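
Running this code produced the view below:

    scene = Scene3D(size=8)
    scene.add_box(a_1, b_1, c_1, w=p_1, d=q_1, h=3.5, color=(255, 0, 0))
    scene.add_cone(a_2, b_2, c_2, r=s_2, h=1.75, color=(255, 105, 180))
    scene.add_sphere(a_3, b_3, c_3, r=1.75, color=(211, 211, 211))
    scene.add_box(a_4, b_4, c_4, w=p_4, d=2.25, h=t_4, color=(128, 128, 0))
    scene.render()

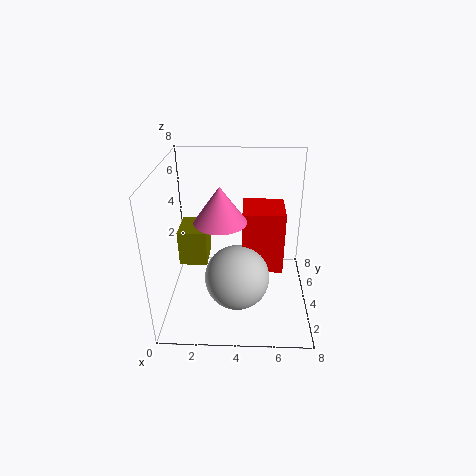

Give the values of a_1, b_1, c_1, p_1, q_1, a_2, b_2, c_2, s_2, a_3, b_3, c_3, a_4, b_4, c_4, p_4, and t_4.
a_1 = 4.25, b_1 = 3.25, c_1 = 2.25, p_1 = 2.25, q_1 = 2.25, a_2 = 3.25, b_2 = 2, c_2 = 6, s_2 = 1.25, a_3 = 4, b_3 = 2.75, c_3 = 2.25, a_4 = 0.25, b_4 = 5.25, c_4 = 1.25, p_4 = 1.75, t_4 = 2.25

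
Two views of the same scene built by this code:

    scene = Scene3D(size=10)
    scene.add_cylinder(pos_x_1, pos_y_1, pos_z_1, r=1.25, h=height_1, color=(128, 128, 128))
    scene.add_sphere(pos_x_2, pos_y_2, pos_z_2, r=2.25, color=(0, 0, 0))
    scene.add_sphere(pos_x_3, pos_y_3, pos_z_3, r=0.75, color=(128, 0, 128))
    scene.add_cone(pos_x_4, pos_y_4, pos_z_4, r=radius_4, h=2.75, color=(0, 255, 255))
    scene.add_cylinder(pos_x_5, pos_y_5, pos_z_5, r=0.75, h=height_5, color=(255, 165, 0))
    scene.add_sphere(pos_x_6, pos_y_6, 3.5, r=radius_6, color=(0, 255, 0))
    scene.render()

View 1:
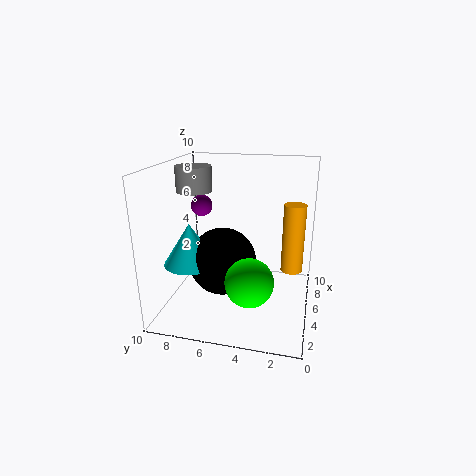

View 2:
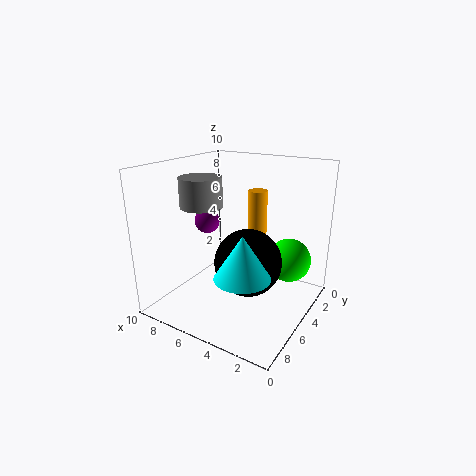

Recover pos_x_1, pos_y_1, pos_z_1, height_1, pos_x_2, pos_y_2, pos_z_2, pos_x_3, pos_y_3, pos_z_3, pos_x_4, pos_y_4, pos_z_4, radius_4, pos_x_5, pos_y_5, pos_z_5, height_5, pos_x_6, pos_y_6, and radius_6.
pos_x_1 = 5.5, pos_y_1 = 8.25, pos_z_1 = 8, height_1 = 1.75, pos_x_2 = 3.75, pos_y_2 = 5.75, pos_z_2 = 3.75, pos_x_3 = 5.5, pos_y_3 = 7.75, pos_z_3 = 7, pos_x_4 = 3, pos_y_4 = 7.75, pos_z_4 = 3.75, radius_4 = 1.75, pos_x_5 = 5.5, pos_y_5 = 1.25, pos_z_5 = 2.75, height_5 = 4.75, pos_x_6 = 1.75, pos_y_6 = 3.5, radius_6 = 1.5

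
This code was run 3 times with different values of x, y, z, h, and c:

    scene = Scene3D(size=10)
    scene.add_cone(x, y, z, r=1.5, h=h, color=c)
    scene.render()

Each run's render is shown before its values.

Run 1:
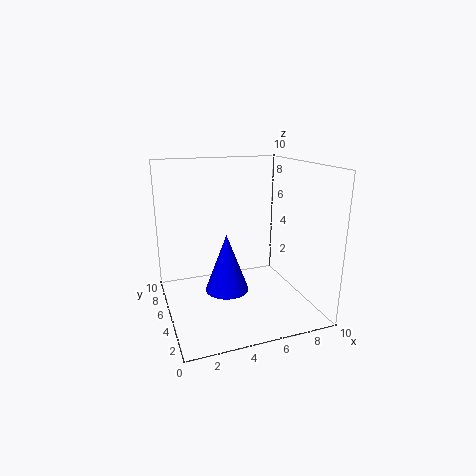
x = 4, y = 4.5, z = 1.5, h = 4, c = 'blue'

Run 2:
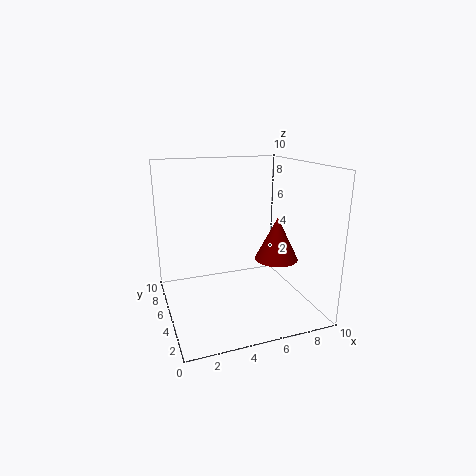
x = 7.5, y = 4, z = 3.5, h = 3, c = 'maroon'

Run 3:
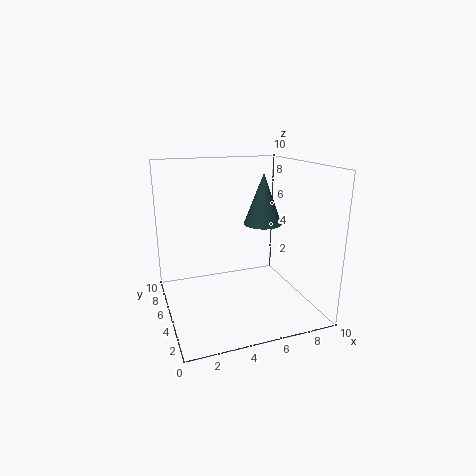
x = 8, y = 7.5, z = 5, h = 4, c = 'darkslategray'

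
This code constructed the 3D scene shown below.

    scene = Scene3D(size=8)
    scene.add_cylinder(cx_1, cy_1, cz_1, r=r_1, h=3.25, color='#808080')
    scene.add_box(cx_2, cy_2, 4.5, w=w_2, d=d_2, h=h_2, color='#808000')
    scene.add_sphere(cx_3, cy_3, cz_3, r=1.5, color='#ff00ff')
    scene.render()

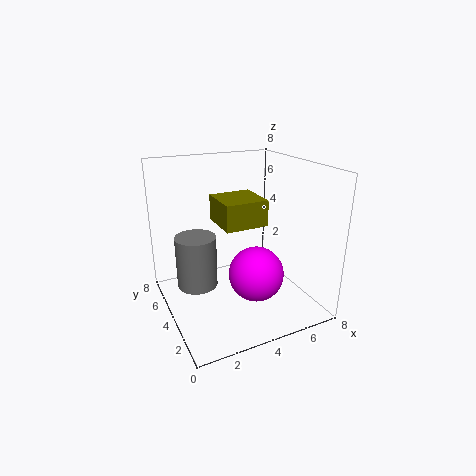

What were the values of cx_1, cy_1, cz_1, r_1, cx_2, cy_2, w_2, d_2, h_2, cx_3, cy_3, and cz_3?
cx_1 = 2.25, cy_1 = 6.25, cz_1 = 0.25, r_1 = 1.25, cx_2 = 3.25, cy_2 = 3.75, w_2 = 2.5, d_2 = 2.5, h_2 = 1.5, cx_3 = 4.5, cy_3 = 2.75, cz_3 = 2.25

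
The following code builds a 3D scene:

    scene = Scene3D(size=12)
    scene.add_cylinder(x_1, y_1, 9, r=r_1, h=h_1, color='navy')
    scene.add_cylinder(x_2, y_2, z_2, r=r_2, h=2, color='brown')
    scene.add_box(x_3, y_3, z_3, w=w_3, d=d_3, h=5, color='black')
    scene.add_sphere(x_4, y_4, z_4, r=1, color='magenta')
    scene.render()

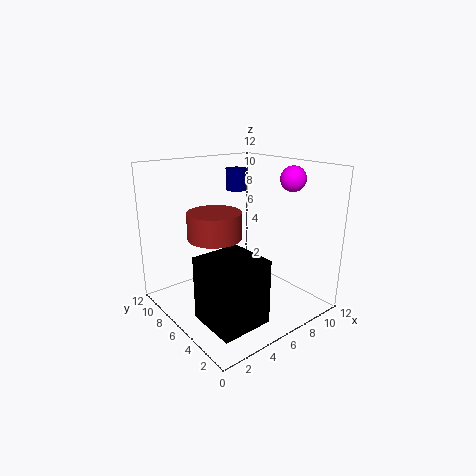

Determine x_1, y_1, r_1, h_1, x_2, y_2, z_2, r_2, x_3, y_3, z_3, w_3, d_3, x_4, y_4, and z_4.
x_1 = 9; y_1 = 10; r_1 = 1; h_1 = 2; x_2 = 3; y_2 = 5; z_2 = 7; r_2 = 2; x_3 = 1; y_3 = 1; z_3 = 1; w_3 = 4; d_3 = 4; x_4 = 9; y_4 = 3; z_4 = 11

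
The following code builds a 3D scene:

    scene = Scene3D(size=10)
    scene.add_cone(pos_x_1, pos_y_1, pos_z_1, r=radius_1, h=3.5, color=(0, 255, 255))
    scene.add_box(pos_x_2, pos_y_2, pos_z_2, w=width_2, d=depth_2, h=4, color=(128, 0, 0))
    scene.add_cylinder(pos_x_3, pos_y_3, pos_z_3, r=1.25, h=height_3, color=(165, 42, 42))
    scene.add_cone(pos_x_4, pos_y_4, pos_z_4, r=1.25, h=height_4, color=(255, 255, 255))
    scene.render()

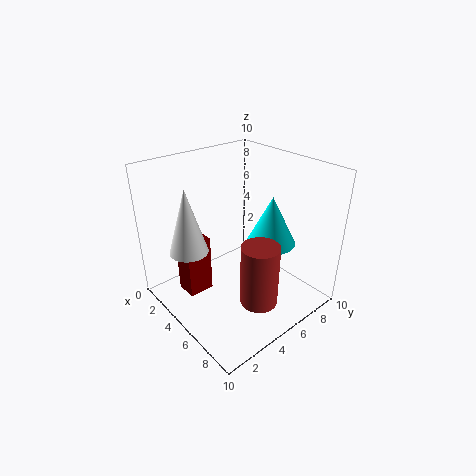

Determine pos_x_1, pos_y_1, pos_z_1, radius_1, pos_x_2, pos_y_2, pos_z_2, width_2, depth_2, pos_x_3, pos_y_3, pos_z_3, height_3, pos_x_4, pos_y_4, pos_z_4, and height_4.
pos_x_1 = 6, pos_y_1 = 7.25, pos_z_1 = 4.25, radius_1 = 1.75, pos_x_2 = 3, pos_y_2 = 1.25, pos_z_2 = 1.5, width_2 = 1.5, depth_2 = 1.75, pos_x_3 = 7.75, pos_y_3 = 4.5, pos_z_3 = 1.5, height_3 = 4.25, pos_x_4 = 4.25, pos_y_4 = 1.5, pos_z_4 = 5, height_4 = 4.25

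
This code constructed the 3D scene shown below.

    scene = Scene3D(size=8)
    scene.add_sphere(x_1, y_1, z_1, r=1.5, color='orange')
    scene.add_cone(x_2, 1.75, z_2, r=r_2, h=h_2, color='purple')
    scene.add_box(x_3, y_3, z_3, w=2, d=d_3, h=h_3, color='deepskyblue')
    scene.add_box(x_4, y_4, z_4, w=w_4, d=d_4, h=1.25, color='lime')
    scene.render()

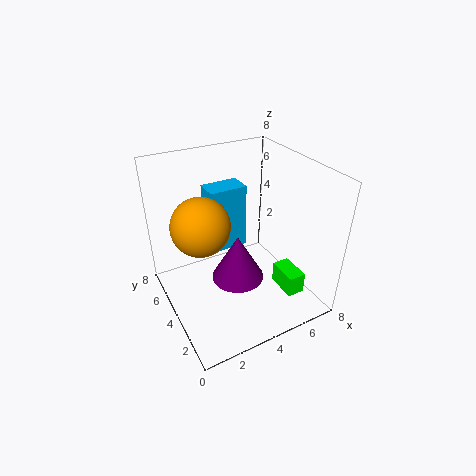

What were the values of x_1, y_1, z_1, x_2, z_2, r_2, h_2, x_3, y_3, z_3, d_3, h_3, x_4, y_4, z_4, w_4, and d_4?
x_1 = 1.75
y_1 = 3.75
z_1 = 5.5
x_2 = 2.75
z_2 = 3.5
r_2 = 1.25
h_2 = 2.25
x_3 = 2.5
y_3 = 4
z_3 = 3.5
d_3 = 1.25
h_3 = 3.5
x_4 = 6
y_4 = 1.5
z_4 = 0.75
w_4 = 1
d_4 = 1.75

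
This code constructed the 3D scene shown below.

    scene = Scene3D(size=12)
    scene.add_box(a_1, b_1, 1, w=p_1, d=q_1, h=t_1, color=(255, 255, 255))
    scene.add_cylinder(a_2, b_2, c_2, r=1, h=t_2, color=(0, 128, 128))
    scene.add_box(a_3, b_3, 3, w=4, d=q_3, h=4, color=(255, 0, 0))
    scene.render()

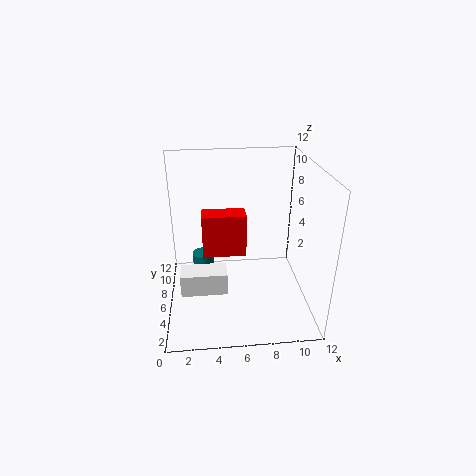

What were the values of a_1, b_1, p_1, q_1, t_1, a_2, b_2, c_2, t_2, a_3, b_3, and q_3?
a_1 = 1, b_1 = 5, p_1 = 4, q_1 = 2, t_1 = 2, a_2 = 3, b_2 = 9, c_2 = 1, t_2 = 2, a_3 = 3, b_3 = 8, q_3 = 2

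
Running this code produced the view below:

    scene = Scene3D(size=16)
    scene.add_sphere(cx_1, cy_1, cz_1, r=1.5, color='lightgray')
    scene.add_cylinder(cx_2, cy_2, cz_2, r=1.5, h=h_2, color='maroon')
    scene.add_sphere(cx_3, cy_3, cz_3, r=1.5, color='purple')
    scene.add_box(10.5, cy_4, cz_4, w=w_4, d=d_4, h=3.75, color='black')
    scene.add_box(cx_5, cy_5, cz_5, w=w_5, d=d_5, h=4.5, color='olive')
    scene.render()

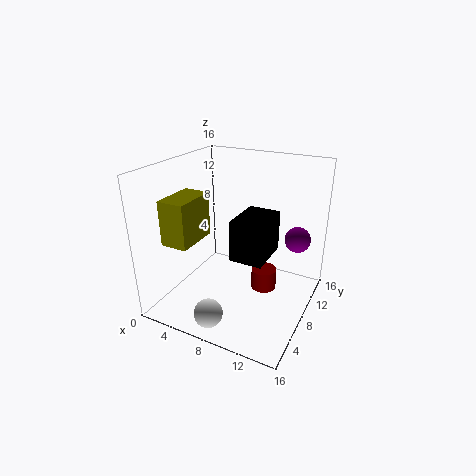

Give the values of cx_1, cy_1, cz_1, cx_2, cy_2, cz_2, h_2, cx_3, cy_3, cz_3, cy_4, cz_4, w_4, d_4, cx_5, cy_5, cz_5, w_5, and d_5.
cx_1 = 7.75
cy_1 = 1.75
cz_1 = 2
cx_2 = 10.25
cy_2 = 10.5
cz_2 = 0.75
h_2 = 2.5
cx_3 = 13.5
cy_3 = 12.5
cz_3 = 7
cy_4 = 1.5
cz_4 = 9.25
w_4 = 3
d_4 = 4.25
cx_5 = 3.25
cy_5 = 1
cz_5 = 9.25
w_5 = 2.75
d_5 = 4.5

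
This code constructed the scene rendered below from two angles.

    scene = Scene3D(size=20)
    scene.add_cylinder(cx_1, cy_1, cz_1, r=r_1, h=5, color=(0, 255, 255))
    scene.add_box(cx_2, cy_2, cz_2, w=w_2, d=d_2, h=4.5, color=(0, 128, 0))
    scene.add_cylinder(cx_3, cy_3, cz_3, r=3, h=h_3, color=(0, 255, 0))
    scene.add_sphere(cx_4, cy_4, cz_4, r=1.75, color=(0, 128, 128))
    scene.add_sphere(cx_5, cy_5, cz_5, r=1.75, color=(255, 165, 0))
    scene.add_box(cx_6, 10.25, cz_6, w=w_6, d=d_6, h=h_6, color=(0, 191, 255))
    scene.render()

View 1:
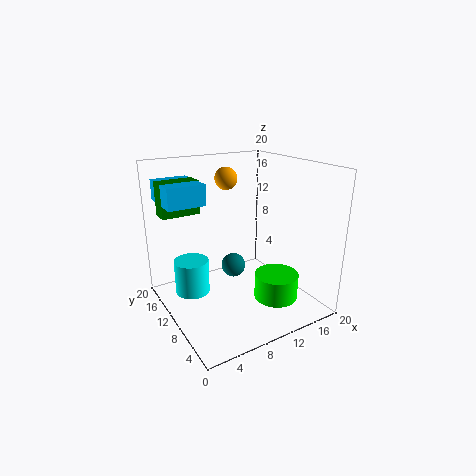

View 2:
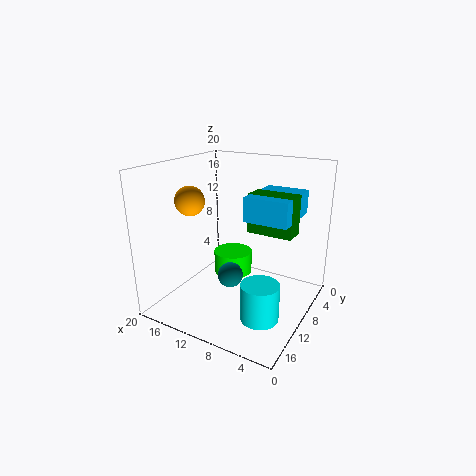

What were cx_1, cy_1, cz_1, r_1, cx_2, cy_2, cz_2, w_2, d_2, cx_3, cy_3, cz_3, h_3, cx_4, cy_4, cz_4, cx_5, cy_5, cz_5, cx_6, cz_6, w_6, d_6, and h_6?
cx_1 = 4.5; cy_1 = 14; cz_1 = 1.25; r_1 = 2.5; cx_2 = 0.5; cy_2 = 12.75; cz_2 = 13.5; w_2 = 5.25; d_2 = 2.5; cx_3 = 13.5; cy_3 = 5.5; cz_3 = 2; h_3 = 3.5; cx_4 = 10.25; cy_4 = 11.75; cz_4 = 5; cx_5 = 12.25; cy_5 = 17.25; cz_5 = 16.75; cx_6 = 0.5; cz_6 = 15.25; w_6 = 5; d_6 = 6.5; h_6 = 2.75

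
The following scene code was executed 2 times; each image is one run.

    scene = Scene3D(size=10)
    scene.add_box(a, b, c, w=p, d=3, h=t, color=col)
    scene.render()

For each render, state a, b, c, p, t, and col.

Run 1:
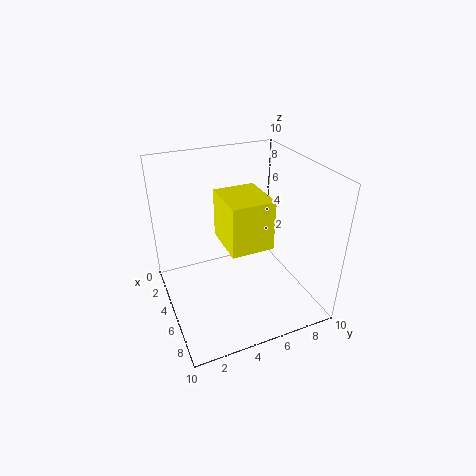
a = 3
b = 4
c = 4.5
p = 3.5
t = 3.5
col = 'yellow'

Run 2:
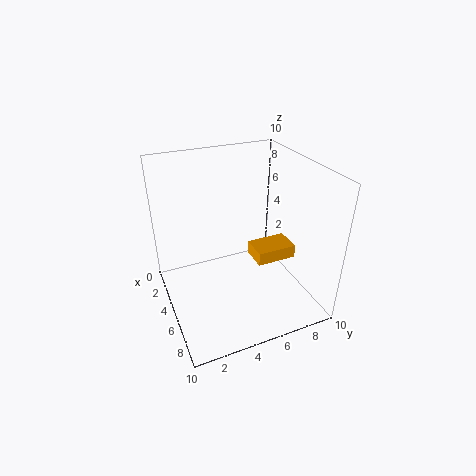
a = 3.5
b = 6.5
c = 2.5
p = 2
t = 1
col = 'orange'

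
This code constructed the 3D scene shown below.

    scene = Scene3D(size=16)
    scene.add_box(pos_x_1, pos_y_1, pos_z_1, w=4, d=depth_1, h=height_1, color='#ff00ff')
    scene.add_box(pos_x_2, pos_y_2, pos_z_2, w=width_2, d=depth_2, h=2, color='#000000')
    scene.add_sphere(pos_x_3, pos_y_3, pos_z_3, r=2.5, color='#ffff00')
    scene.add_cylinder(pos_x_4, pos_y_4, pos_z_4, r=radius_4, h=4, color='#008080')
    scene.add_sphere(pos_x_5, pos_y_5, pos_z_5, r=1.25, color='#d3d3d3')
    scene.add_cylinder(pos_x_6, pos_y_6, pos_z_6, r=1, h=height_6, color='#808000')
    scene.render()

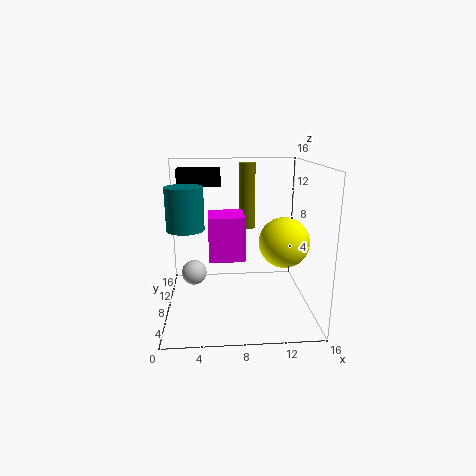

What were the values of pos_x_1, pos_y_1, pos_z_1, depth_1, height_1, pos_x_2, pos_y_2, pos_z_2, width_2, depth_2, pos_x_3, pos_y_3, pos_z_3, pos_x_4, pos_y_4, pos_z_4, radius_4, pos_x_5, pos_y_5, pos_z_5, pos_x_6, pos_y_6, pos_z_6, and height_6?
pos_x_1 = 4.75
pos_y_1 = 7
pos_z_1 = 5.5
depth_1 = 4.25
height_1 = 5
pos_x_2 = 1.25
pos_y_2 = 10.75
pos_z_2 = 13.25
width_2 = 5
depth_2 = 2.5
pos_x_3 = 12.25
pos_y_3 = 4
pos_z_3 = 8.75
pos_x_4 = 2.75
pos_y_4 = 3.25
pos_z_4 = 10.5
radius_4 = 1.75
pos_x_5 = 3.25
pos_y_5 = 4.75
pos_z_5 = 5.5
pos_x_6 = 9.5
pos_y_6 = 13
pos_z_6 = 7.75
height_6 = 8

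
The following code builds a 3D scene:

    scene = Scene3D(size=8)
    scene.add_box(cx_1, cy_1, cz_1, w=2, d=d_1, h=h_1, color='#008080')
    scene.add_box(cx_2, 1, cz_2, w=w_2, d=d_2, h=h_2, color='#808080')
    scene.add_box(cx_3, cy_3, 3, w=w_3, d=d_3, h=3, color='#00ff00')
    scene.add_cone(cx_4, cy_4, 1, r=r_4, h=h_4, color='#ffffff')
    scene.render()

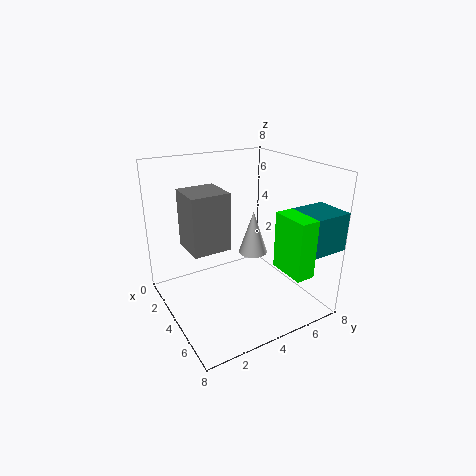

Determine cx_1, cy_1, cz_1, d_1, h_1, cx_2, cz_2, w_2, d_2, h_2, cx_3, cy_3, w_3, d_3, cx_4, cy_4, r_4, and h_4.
cx_1 = 6; cy_1 = 6; cz_1 = 4; d_1 = 2; h_1 = 2; cx_2 = 3; cz_2 = 4; w_2 = 2; d_2 = 2; h_2 = 3; cx_3 = 6; cy_3 = 5; w_3 = 2; d_3 = 1; cx_4 = 1; cy_4 = 7; r_4 = 1; h_4 = 3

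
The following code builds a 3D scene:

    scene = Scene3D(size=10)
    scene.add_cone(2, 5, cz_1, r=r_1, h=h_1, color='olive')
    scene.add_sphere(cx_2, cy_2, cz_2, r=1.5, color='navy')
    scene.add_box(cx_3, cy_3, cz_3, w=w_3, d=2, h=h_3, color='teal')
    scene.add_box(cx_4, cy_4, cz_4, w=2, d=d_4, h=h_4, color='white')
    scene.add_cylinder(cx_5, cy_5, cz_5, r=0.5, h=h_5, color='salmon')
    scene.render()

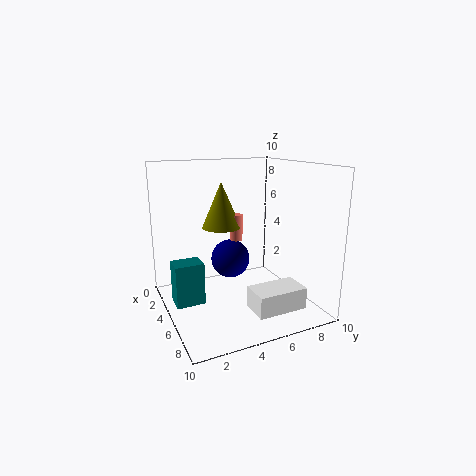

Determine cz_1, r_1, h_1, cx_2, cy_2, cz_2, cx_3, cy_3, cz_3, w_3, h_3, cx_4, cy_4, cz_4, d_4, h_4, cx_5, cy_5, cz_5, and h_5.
cz_1 = 5; r_1 = 1.5; h_1 = 3.5; cx_2 = 2.5; cy_2 = 5.5; cz_2 = 2.5; cx_3 = 3.5; cy_3 = 0.5; cz_3 = 0.5; w_3 = 1.5; h_3 = 3; cx_4 = 6.5; cy_4 = 5; cz_4 = 0.5; d_4 = 3.5; h_4 = 1.5; cx_5 = 2.5; cy_5 = 6; cz_5 = 4; h_5 = 2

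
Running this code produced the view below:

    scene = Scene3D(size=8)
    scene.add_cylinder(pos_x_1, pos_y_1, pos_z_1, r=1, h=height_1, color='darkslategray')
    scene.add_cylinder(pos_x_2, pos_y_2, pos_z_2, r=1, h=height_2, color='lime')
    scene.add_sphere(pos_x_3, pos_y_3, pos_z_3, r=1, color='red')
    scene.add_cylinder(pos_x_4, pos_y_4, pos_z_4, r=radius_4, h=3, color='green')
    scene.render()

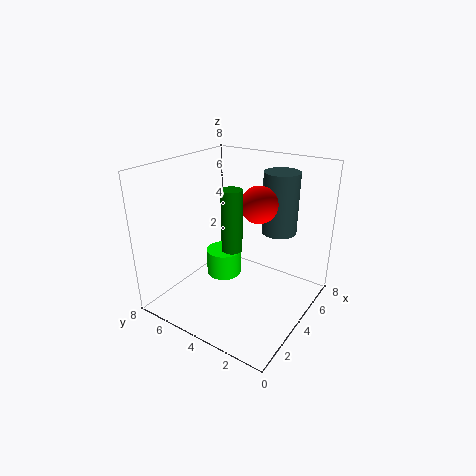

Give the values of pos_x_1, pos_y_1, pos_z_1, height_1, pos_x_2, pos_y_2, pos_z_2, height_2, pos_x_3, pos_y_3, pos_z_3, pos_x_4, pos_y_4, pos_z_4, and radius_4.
pos_x_1 = 6
pos_y_1 = 2.5
pos_z_1 = 4
height_1 = 3.5
pos_x_2 = 4
pos_y_2 = 5
pos_z_2 = 1.5
height_2 = 1.5
pos_x_3 = 4.5
pos_y_3 = 3
pos_z_3 = 6
pos_x_4 = 2
pos_y_4 = 3
pos_z_4 = 4.5
radius_4 = 0.5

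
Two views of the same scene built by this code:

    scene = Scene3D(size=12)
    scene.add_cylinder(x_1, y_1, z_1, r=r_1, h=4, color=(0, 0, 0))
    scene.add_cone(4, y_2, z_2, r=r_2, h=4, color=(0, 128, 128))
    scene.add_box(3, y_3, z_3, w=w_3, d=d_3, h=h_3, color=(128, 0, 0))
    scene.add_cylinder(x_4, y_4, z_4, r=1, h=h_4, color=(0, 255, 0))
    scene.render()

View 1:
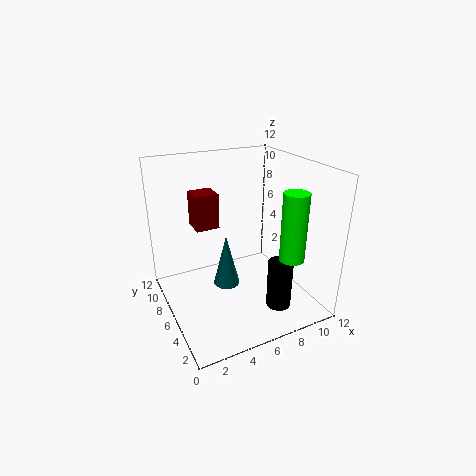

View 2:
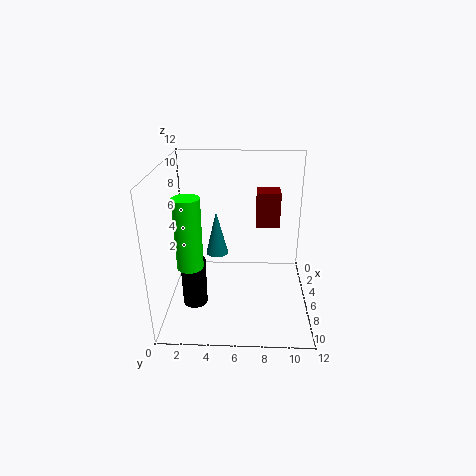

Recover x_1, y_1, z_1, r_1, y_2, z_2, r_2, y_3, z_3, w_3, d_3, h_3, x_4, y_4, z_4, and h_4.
x_1 = 8
y_1 = 2.5
z_1 = 1
r_1 = 1
y_2 = 4
z_2 = 3.5
r_2 = 1
y_3 = 7.5
z_3 = 6.5
w_3 = 2
d_3 = 2
h_3 = 3
x_4 = 9
y_4 = 2.5
z_4 = 5
h_4 = 5.5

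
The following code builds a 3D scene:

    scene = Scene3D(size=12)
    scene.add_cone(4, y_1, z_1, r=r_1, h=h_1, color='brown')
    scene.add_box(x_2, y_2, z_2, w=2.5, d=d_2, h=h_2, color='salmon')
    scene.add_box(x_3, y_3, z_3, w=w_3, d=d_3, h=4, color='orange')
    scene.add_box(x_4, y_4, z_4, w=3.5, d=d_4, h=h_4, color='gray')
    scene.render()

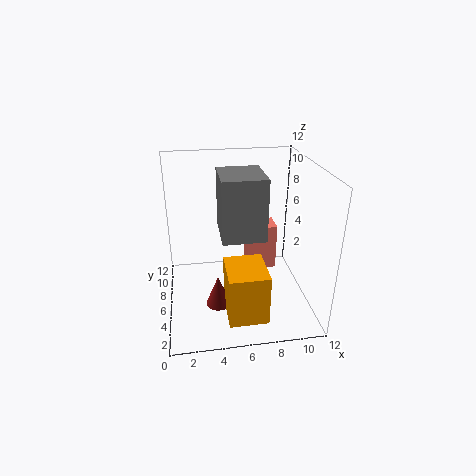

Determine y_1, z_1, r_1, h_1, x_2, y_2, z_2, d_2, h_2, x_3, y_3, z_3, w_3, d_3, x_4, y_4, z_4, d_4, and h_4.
y_1 = 3.5, z_1 = 1.5, r_1 = 1, h_1 = 2.5, x_2 = 7, y_2 = 6.5, z_2 = 2.5, d_2 = 2, h_2 = 4, x_3 = 4.5, y_3 = 0.5, z_3 = 1.5, w_3 = 3, d_3 = 3.5, x_4 = 4.5, y_4 = 4, z_4 = 6.5, d_4 = 4, h_4 = 5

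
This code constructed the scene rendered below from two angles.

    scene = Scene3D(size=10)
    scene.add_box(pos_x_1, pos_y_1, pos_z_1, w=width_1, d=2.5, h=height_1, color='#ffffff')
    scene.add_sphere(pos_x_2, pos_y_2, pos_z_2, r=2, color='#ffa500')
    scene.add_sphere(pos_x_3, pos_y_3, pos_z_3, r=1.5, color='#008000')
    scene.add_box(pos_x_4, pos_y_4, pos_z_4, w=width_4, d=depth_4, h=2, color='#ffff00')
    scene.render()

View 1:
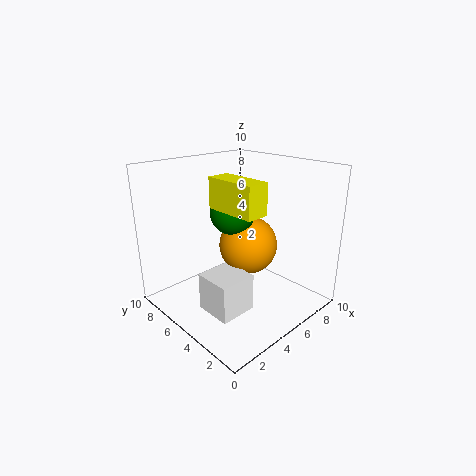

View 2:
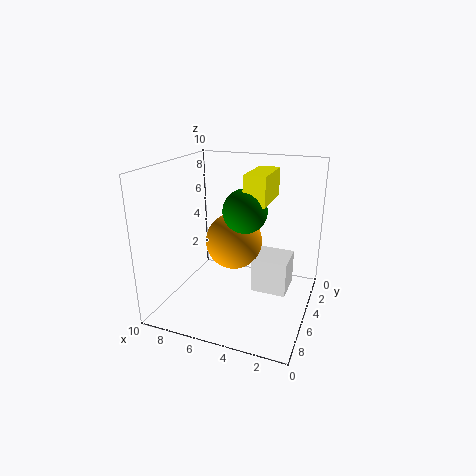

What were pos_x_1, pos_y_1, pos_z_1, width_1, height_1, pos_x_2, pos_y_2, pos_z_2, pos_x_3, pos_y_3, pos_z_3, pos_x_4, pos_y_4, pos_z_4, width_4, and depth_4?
pos_x_1 = 1.5, pos_y_1 = 2.5, pos_z_1 = 1, width_1 = 2.5, height_1 = 2.5, pos_x_2 = 5.5, pos_y_2 = 4.5, pos_z_2 = 4.5, pos_x_3 = 4.5, pos_y_3 = 5, pos_z_3 = 7, pos_x_4 = 3, pos_y_4 = 2, pos_z_4 = 7.5, width_4 = 1.5, depth_4 = 3.5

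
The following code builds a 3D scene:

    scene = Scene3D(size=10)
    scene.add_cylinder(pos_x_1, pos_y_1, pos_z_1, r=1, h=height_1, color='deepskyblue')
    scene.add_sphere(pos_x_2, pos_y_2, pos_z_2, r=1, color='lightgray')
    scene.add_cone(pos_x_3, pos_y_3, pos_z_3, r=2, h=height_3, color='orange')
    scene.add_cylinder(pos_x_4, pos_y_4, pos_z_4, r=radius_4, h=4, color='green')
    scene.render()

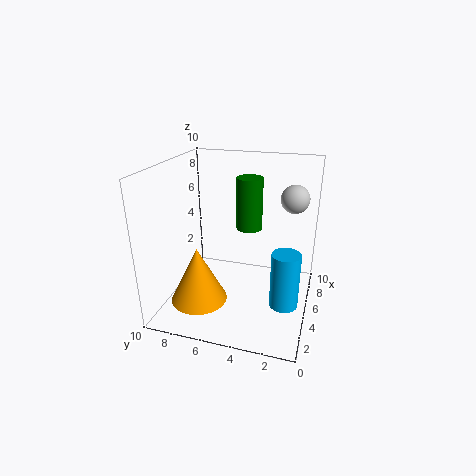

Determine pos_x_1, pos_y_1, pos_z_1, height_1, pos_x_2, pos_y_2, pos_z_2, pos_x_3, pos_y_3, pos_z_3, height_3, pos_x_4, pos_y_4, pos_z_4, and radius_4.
pos_x_1 = 4.5; pos_y_1 = 1.5; pos_z_1 = 0.5; height_1 = 4; pos_x_2 = 7; pos_y_2 = 1.5; pos_z_2 = 7.5; pos_x_3 = 3.5; pos_y_3 = 7.5; pos_z_3 = 0.5; height_3 = 4; pos_x_4 = 8; pos_y_4 = 5; pos_z_4 = 4.5; radius_4 = 1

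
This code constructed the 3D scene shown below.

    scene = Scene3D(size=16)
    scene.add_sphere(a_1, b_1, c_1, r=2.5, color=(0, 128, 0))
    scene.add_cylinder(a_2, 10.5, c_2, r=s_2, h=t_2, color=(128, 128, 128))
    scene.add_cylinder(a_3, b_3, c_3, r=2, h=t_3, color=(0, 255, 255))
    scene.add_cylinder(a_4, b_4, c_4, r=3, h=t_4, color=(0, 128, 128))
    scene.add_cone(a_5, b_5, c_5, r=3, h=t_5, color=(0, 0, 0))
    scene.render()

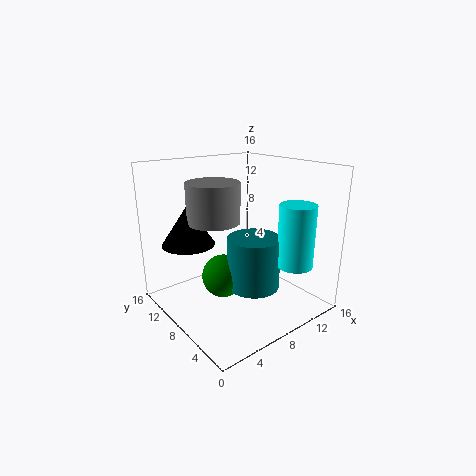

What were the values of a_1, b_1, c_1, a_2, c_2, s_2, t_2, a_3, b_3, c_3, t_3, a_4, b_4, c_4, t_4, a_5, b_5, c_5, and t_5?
a_1 = 7, b_1 = 9.5, c_1 = 3, a_2 = 6.5, c_2 = 9.5, s_2 = 3, t_2 = 4.5, a_3 = 12.5, b_3 = 3.5, c_3 = 5, t_3 = 7, a_4 = 9.5, b_4 = 7, c_4 = 2, t_4 = 6, a_5 = 4, b_5 = 12, c_5 = 7, t_5 = 4.5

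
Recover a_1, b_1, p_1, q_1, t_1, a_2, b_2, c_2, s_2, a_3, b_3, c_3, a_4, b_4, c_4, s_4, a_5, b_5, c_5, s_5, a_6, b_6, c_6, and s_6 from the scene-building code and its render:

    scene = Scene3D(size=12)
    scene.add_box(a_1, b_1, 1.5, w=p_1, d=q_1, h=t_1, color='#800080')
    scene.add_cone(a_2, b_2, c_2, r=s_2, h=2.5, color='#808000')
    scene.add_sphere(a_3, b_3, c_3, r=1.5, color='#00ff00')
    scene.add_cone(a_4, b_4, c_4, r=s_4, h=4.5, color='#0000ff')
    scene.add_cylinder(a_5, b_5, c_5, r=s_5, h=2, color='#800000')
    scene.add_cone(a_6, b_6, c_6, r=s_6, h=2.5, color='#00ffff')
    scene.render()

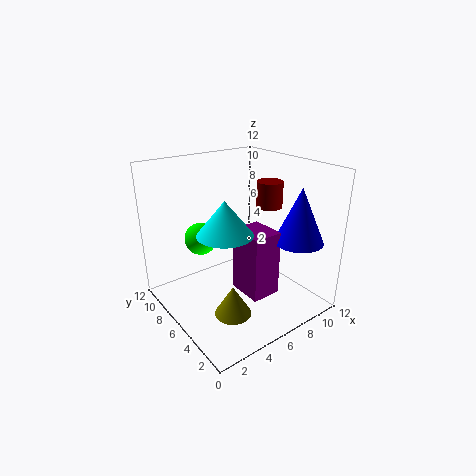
a_1 = 5.5
b_1 = 3
p_1 = 2.5
q_1 = 3
t_1 = 5.5
a_2 = 4
b_2 = 4
c_2 = 0.5
s_2 = 1.5
a_3 = 5
b_3 = 10.5
c_3 = 4.5
a_4 = 9.5
b_4 = 2.5
c_4 = 6
s_4 = 2
a_5 = 7.5
b_5 = 4
c_5 = 9
s_5 = 1
a_6 = 3
b_6 = 3.5
c_6 = 8
s_6 = 2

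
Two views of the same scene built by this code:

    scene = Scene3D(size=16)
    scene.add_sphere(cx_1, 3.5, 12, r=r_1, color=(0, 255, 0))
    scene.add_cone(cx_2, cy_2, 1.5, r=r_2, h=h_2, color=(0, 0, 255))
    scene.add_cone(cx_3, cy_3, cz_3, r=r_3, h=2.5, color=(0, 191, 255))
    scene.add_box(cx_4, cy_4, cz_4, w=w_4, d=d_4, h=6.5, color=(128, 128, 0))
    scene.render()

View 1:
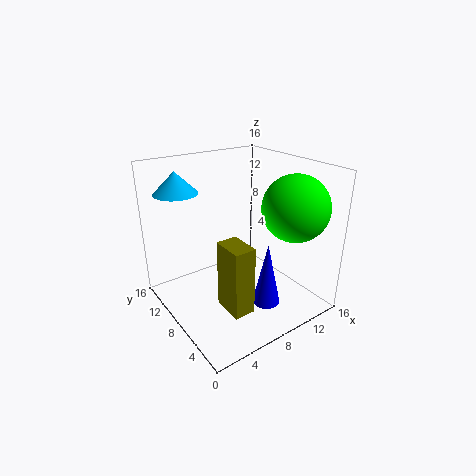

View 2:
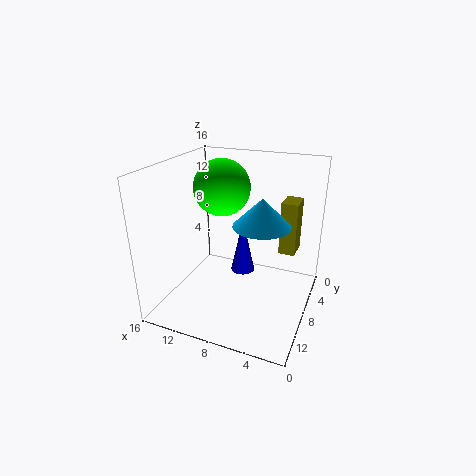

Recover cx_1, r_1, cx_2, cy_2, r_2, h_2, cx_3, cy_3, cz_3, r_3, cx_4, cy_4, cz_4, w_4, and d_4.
cx_1 = 12; r_1 = 3.5; cx_2 = 9; cy_2 = 4; r_2 = 1.5; h_2 = 7; cx_3 = 3.5; cy_3 = 13.5; cz_3 = 12.5; r_3 = 2.5; cx_4 = 2.5; cy_4 = 0.5; cz_4 = 4.5; w_4 = 2; d_4 = 3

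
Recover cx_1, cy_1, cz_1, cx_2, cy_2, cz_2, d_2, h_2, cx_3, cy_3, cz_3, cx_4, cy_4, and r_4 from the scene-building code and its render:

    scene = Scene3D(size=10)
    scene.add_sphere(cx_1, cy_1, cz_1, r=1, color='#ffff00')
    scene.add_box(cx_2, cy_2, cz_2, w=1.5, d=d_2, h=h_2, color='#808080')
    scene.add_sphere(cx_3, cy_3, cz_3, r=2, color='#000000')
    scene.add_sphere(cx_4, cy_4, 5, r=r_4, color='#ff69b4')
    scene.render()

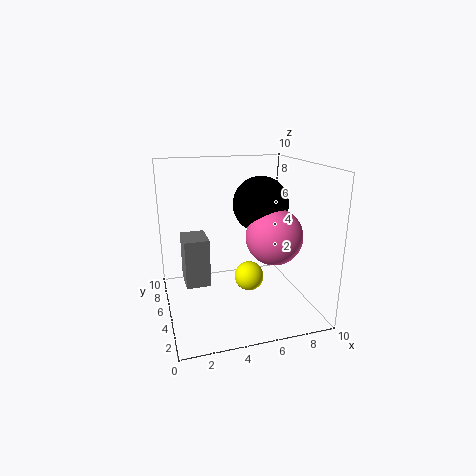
cx_1 = 5.5; cy_1 = 4; cz_1 = 2.5; cx_2 = 1; cy_2 = 2.5; cz_2 = 3; d_2 = 2; h_2 = 3; cx_3 = 7; cy_3 = 6; cz_3 = 7; cx_4 = 7.5; cy_4 = 4.5; r_4 = 2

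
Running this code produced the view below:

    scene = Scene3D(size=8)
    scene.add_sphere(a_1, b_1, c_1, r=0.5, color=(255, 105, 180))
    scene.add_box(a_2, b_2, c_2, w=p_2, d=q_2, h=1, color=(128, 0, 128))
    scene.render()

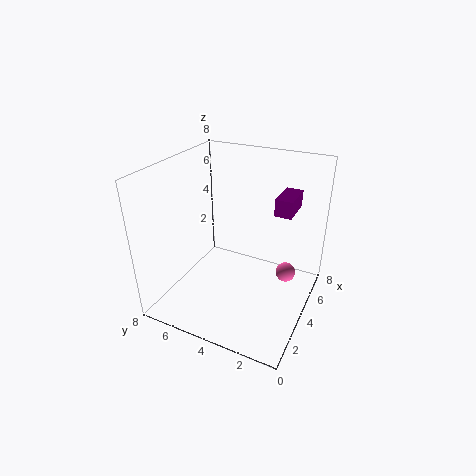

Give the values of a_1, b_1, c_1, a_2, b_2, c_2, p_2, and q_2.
a_1 = 3.5, b_1 = 1, c_1 = 3, a_2 = 5.5, b_2 = 1.5, c_2 = 5, p_2 = 2, q_2 = 1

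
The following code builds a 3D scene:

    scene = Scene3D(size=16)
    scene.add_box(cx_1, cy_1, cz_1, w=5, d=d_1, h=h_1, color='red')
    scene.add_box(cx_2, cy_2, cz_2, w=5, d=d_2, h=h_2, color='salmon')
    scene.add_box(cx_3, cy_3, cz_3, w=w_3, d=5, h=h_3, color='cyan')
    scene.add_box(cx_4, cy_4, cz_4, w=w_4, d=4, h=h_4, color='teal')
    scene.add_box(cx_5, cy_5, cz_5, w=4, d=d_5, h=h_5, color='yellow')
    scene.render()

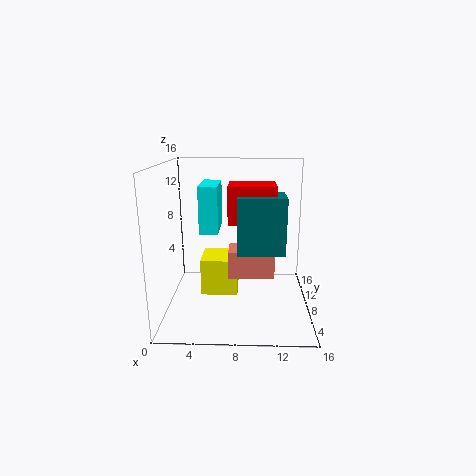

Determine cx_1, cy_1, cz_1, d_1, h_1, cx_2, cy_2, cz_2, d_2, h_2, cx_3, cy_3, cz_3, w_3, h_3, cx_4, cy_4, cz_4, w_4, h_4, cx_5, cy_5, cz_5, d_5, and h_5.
cx_1 = 7; cy_1 = 6; cz_1 = 10; d_1 = 4; h_1 = 4; cx_2 = 7; cy_2 = 6; cz_2 = 4; d_2 = 3; h_2 = 3; cx_3 = 4; cy_3 = 6; cz_3 = 9; w_3 = 2; h_3 = 5; cx_4 = 8; cy_4 = 5; cz_4 = 7; w_4 = 5; h_4 = 6; cx_5 = 4; cy_5 = 6; cz_5 = 2; d_5 = 4; h_5 = 4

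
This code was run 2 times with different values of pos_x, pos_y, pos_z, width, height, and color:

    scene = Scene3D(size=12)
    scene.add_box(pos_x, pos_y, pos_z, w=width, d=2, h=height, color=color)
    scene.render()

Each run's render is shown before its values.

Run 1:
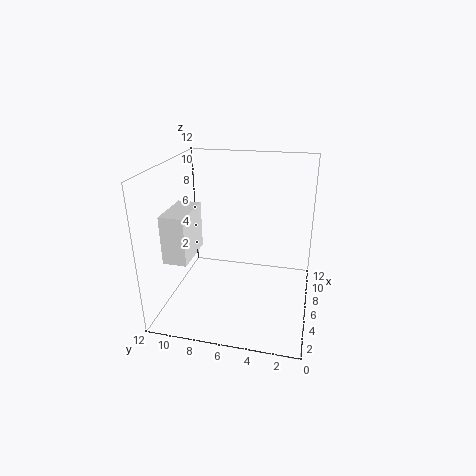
pos_x = 3, pos_y = 9.5, pos_z = 4.5, width = 4, height = 4, color = 'white'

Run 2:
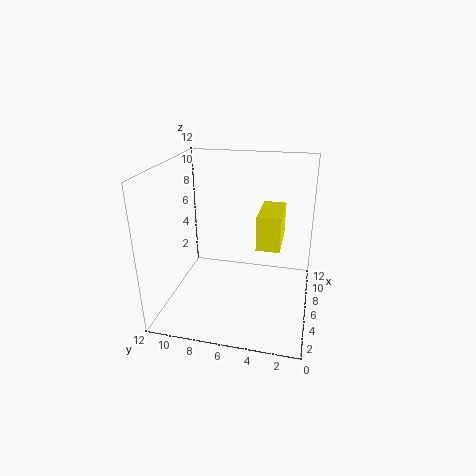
pos_x = 6, pos_y = 2.5, pos_z = 5, width = 4, height = 3, color = 'yellow'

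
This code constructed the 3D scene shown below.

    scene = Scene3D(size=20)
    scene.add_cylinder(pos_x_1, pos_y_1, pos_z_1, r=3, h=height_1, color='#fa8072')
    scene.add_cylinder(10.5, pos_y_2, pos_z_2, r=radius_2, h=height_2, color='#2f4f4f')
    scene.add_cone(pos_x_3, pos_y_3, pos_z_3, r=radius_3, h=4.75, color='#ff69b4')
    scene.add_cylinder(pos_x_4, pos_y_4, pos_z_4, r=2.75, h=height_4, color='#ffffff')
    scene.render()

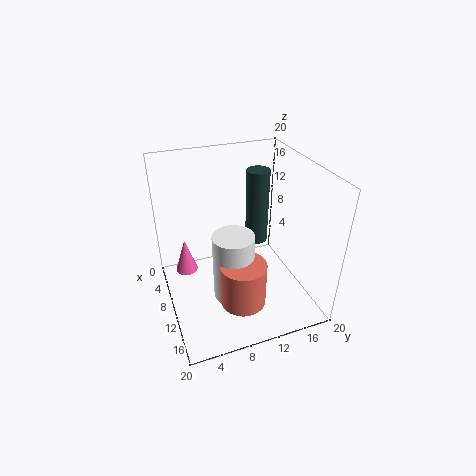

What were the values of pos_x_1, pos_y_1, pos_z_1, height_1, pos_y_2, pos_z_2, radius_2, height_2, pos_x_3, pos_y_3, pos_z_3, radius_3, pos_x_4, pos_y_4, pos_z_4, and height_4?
pos_x_1 = 15.25; pos_y_1 = 8.75; pos_z_1 = 3.5; height_1 = 6; pos_y_2 = 12.5; pos_z_2 = 9.75; radius_2 = 1.5; height_2 = 10; pos_x_3 = 8.75; pos_y_3 = 2.75; pos_z_3 = 5.75; radius_3 = 1.5; pos_x_4 = 13; pos_y_4 = 8.25; pos_z_4 = 3; height_4 = 9.5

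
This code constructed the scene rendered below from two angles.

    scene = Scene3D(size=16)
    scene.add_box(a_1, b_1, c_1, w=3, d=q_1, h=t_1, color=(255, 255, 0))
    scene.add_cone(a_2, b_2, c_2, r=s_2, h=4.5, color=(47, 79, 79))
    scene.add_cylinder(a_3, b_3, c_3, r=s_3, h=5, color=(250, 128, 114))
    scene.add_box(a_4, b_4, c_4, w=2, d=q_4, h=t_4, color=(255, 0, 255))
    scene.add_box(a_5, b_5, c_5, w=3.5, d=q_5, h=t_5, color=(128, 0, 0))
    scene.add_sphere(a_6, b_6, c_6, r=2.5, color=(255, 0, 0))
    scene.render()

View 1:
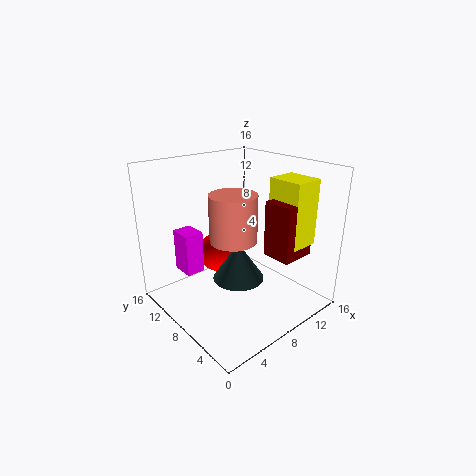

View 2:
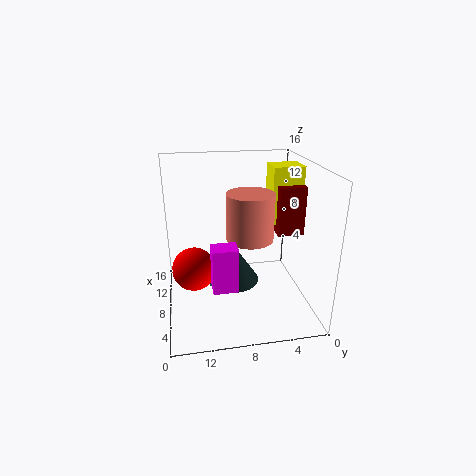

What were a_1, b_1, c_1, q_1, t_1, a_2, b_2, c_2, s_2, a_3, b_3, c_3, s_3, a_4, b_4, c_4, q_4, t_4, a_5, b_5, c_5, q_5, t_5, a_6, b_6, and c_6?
a_1 = 8.5
b_1 = 0.5
c_1 = 9
q_1 = 3.5
t_1 = 6.5
a_2 = 8.5
b_2 = 8.5
c_2 = 2.5
s_2 = 3
a_3 = 6.5
b_3 = 7
c_3 = 8.5
s_3 = 2.5
a_4 = 2
b_4 = 9
c_4 = 5
q_4 = 2.5
t_4 = 4.5
a_5 = 7.5
b_5 = 0.5
c_5 = 8
q_5 = 3
t_5 = 5.5
a_6 = 9
b_6 = 13
c_6 = 4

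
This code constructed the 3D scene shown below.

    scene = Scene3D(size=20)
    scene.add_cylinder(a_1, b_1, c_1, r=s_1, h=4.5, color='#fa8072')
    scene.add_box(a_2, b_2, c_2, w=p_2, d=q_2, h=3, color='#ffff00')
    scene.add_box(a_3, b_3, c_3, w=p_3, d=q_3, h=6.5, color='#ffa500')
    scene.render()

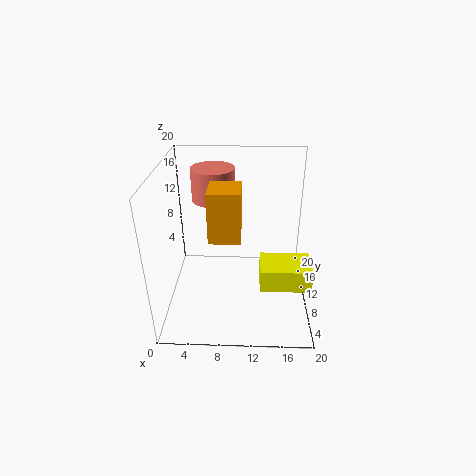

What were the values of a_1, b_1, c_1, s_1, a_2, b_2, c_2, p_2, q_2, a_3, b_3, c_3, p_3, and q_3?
a_1 = 6.5
b_1 = 13
c_1 = 14.5
s_1 = 3
a_2 = 13
b_2 = 3.5
c_2 = 6
p_2 = 6.5
q_2 = 4.5
a_3 = 6.5
b_3 = 5
c_3 = 12
p_3 = 4
q_3 = 4.5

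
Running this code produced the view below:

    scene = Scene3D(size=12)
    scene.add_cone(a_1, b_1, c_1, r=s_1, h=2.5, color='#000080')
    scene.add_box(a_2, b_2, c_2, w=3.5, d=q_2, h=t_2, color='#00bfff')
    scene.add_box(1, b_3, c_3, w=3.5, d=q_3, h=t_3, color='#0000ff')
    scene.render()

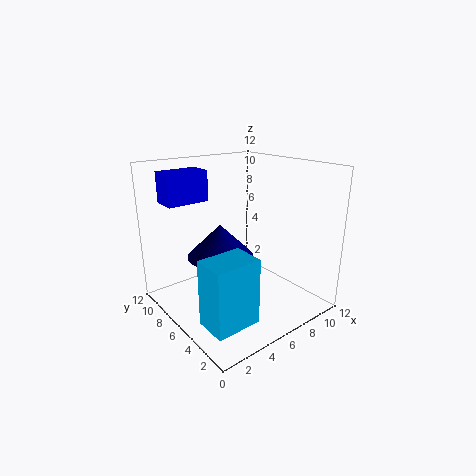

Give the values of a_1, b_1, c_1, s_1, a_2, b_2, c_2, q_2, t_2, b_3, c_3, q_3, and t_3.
a_1 = 3.5, b_1 = 5, c_1 = 5.5, s_1 = 2.5, a_2 = 0.5, b_2 = 1, c_2 = 1.5, q_2 = 2.5, t_2 = 5, b_3 = 8, c_3 = 9, q_3 = 2, t_3 = 2.5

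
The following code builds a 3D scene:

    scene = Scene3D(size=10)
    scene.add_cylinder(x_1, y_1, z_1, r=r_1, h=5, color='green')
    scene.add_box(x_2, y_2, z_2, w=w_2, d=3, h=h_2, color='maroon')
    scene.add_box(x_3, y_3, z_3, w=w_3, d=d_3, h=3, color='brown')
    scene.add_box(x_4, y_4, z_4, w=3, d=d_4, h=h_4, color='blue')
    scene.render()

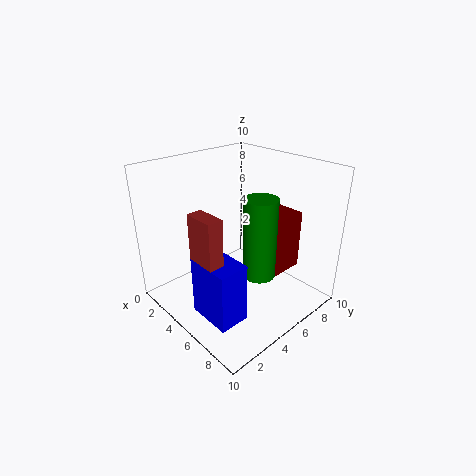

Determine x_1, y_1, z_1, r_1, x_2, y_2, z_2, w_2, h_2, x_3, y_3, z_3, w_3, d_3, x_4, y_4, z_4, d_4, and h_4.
x_1 = 8; y_1 = 4; z_1 = 4; r_1 = 1; x_2 = 6; y_2 = 5; z_2 = 3; w_2 = 2; h_2 = 4; x_3 = 5; y_3 = 1; z_3 = 5; w_3 = 2; d_3 = 1; x_4 = 5; y_4 = 1; z_4 = 1; d_4 = 2; h_4 = 4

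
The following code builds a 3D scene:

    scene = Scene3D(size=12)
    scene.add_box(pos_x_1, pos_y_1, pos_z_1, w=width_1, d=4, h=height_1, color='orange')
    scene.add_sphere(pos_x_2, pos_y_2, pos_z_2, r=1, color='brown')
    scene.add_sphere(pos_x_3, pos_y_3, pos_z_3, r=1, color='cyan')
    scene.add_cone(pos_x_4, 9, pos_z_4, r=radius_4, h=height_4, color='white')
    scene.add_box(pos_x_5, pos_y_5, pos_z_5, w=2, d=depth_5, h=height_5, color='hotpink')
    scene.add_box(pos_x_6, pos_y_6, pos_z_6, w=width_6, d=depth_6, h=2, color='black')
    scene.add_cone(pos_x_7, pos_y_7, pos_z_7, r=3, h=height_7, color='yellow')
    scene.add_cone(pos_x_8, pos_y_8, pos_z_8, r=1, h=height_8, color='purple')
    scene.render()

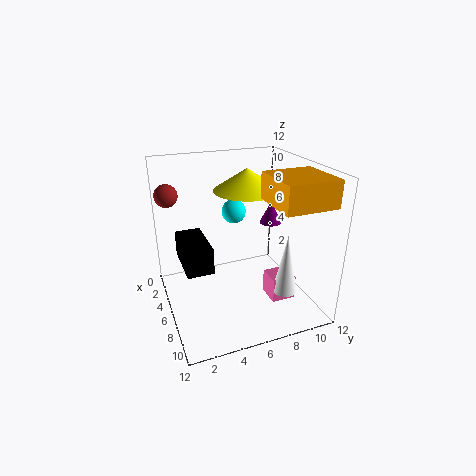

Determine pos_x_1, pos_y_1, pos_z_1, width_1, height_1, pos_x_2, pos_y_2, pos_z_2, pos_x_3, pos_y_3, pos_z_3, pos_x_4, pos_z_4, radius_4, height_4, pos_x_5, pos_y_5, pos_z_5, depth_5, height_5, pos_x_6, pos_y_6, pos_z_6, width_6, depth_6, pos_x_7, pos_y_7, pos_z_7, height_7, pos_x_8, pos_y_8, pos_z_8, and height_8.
pos_x_1 = 8, pos_y_1 = 7, pos_z_1 = 10, width_1 = 4, height_1 = 2, pos_x_2 = 2, pos_y_2 = 1, pos_z_2 = 9, pos_x_3 = 5, pos_y_3 = 6, pos_z_3 = 8, pos_x_4 = 9, pos_z_4 = 2, radius_4 = 1, height_4 = 5, pos_x_5 = 7, pos_y_5 = 8, pos_z_5 = 1, depth_5 = 2, height_5 = 2, pos_x_6 = 5, pos_y_6 = 1, pos_z_6 = 5, width_6 = 4, depth_6 = 2, pos_x_7 = 3, pos_y_7 = 8, pos_z_7 = 9, height_7 = 2, pos_x_8 = 4, pos_y_8 = 10, pos_z_8 = 6, height_8 = 2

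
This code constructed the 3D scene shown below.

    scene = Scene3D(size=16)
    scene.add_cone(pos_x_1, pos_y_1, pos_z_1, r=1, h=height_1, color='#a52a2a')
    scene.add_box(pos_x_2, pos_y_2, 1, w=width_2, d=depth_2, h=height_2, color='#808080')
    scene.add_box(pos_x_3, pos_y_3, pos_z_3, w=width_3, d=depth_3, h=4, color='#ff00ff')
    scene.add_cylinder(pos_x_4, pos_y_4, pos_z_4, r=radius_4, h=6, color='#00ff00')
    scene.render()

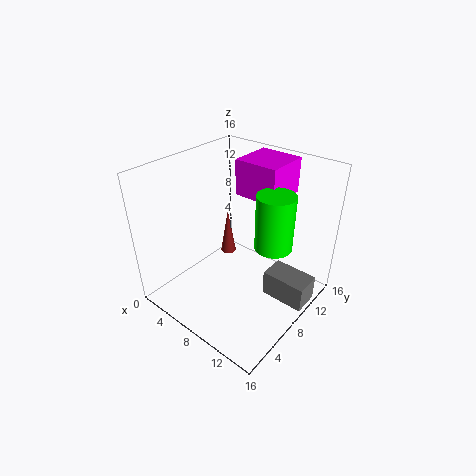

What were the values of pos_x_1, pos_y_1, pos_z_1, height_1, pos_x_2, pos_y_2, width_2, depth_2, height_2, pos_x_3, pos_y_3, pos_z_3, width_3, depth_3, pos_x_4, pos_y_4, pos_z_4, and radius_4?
pos_x_1 = 3, pos_y_1 = 12, pos_z_1 = 2, height_1 = 6, pos_x_2 = 11, pos_y_2 = 9, width_2 = 5, depth_2 = 3, height_2 = 3, pos_x_3 = 6, pos_y_3 = 10, pos_z_3 = 12, width_3 = 5, depth_3 = 5, pos_x_4 = 12, pos_y_4 = 9, pos_z_4 = 8, radius_4 = 2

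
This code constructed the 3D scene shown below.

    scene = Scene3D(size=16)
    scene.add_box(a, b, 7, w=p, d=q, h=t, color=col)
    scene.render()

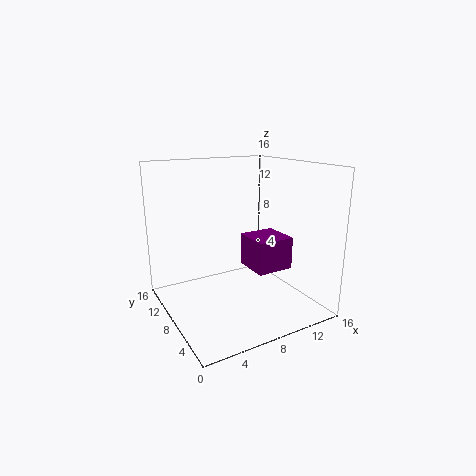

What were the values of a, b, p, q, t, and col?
a = 6
b = 0.5
p = 3.5
q = 3.5
t = 3
col = 'purple'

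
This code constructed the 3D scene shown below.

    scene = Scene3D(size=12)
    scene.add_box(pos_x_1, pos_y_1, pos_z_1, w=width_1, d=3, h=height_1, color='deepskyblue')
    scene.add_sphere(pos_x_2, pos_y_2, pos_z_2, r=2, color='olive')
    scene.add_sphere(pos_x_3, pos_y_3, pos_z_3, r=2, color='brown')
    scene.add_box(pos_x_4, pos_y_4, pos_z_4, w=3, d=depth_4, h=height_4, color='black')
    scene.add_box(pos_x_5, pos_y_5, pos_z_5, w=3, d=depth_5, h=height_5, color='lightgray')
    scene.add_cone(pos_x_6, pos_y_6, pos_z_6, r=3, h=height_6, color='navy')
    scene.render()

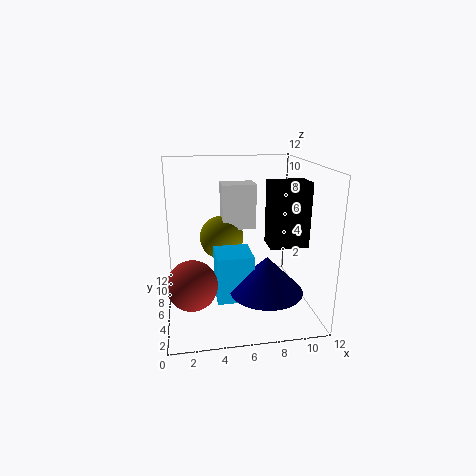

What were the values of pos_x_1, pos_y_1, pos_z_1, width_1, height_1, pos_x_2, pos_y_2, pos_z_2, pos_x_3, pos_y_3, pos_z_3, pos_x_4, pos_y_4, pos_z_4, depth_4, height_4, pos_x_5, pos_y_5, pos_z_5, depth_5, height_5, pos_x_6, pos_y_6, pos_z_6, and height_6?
pos_x_1 = 4, pos_y_1 = 4, pos_z_1 = 1, width_1 = 3, height_1 = 4, pos_x_2 = 5, pos_y_2 = 9, pos_z_2 = 5, pos_x_3 = 2, pos_y_3 = 4, pos_z_3 = 3, pos_x_4 = 8, pos_y_4 = 3, pos_z_4 = 6, depth_4 = 2, height_4 = 5, pos_x_5 = 5, pos_y_5 = 8, pos_z_5 = 6, depth_5 = 2, height_5 = 4, pos_x_6 = 8, pos_y_6 = 4, pos_z_6 = 2, height_6 = 3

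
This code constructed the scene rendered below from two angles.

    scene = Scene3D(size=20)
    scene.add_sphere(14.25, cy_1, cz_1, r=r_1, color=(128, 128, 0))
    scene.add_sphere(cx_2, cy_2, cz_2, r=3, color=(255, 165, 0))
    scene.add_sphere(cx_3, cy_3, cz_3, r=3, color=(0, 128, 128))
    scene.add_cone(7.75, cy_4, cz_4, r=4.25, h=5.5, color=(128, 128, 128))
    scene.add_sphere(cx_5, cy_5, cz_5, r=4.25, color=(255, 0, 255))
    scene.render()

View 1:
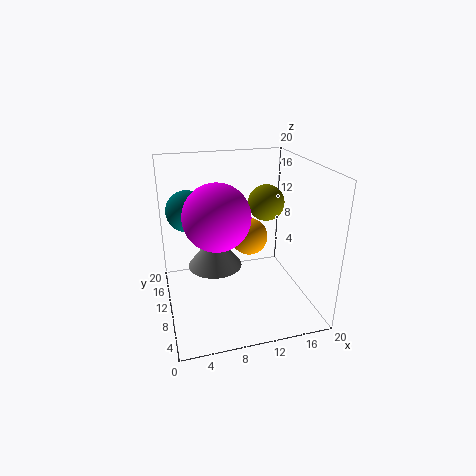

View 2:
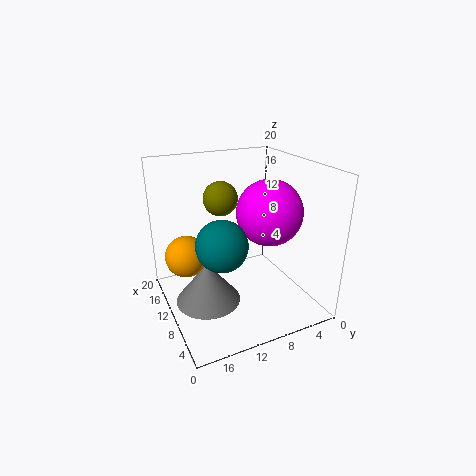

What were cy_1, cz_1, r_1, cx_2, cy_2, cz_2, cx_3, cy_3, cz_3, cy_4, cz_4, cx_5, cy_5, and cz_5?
cy_1 = 10.75, cz_1 = 14.5, r_1 = 2.5, cx_2 = 13.75, cy_2 = 16.5, cz_2 = 6.75, cx_3 = 3.75, cy_3 = 15, cz_3 = 12.75, cy_4 = 15.5, cz_4 = 3, cx_5 = 6.5, cy_5 = 7.25, cz_5 = 14.5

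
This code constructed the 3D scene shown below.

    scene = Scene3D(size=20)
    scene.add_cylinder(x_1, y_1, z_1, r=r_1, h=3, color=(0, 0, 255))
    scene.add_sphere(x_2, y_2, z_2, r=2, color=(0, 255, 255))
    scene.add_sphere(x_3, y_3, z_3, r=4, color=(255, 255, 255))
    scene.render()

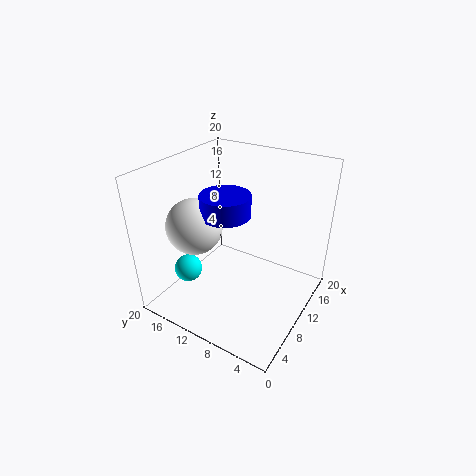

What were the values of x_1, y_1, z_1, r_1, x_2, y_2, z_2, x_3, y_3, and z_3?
x_1 = 10
y_1 = 12
z_1 = 13
r_1 = 3.5
x_2 = 6.5
y_2 = 16.5
z_2 = 4.5
x_3 = 8
y_3 = 16
z_3 = 11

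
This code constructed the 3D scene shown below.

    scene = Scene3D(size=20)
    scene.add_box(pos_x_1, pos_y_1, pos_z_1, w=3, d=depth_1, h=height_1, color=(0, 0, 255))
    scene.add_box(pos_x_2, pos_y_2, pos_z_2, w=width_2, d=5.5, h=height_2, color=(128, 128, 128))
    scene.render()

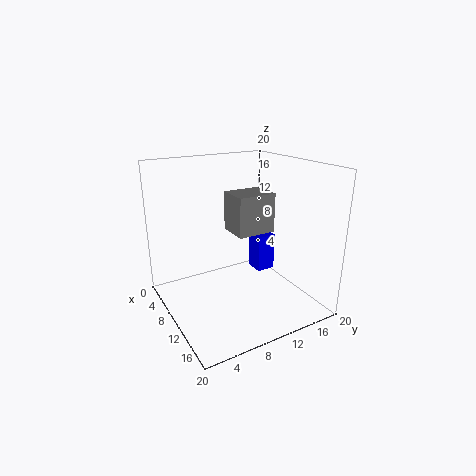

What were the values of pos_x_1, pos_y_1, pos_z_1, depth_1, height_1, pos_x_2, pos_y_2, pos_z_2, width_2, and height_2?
pos_x_1 = 3.5; pos_y_1 = 16; pos_z_1 = 1.5; depth_1 = 3; height_1 = 6; pos_x_2 = 7; pos_y_2 = 9.5; pos_z_2 = 10.5; width_2 = 4.5; height_2 = 5.5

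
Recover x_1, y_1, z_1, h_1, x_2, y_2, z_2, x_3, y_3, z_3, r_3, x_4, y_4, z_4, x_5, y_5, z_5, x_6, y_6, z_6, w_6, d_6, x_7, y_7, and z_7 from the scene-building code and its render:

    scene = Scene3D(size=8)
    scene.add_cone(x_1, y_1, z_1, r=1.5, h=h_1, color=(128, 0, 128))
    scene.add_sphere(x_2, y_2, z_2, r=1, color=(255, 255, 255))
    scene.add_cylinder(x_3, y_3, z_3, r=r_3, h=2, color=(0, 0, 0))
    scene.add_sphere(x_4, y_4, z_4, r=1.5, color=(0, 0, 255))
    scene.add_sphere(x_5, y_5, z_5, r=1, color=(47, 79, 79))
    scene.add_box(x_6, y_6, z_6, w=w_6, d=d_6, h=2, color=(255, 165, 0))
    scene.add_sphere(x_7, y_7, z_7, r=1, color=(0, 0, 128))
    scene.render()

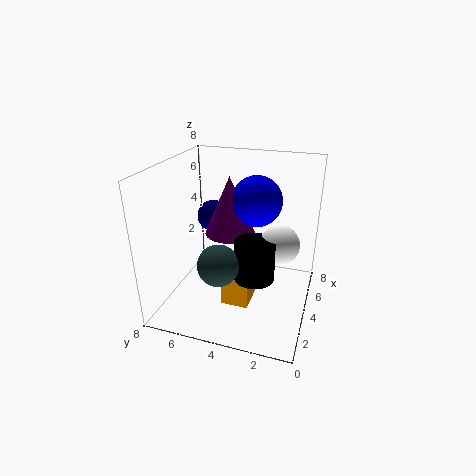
x_1 = 5.5; y_1 = 5; z_1 = 3.5; h_1 = 3.5; x_2 = 3; y_2 = 1.5; z_2 = 4.5; x_3 = 2; y_3 = 2.5; z_3 = 3; r_3 = 1; x_4 = 6; y_4 = 3.5; z_4 = 5.5; x_5 = 1; y_5 = 4; z_5 = 4; x_6 = 2.5; y_6 = 3; z_6 = 0.5; w_6 = 2; d_6 = 1.5; x_7 = 6.5; y_7 = 6.5; z_7 = 4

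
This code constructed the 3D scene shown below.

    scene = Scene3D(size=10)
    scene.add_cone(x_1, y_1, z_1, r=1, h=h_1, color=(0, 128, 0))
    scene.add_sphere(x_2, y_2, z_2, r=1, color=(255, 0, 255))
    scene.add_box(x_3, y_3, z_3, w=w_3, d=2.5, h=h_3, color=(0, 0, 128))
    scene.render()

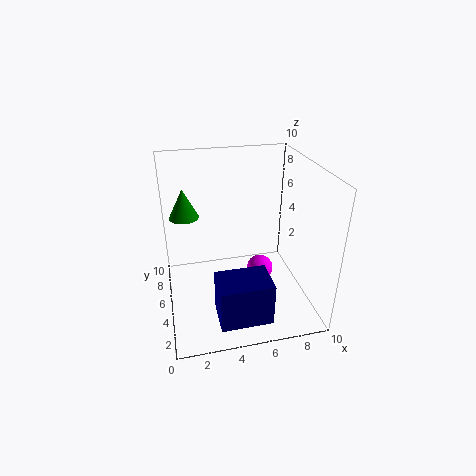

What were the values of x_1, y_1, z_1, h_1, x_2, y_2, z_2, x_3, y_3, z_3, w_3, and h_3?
x_1 = 1.5; y_1 = 6; z_1 = 6.5; h_1 = 2; x_2 = 7; y_2 = 6; z_2 = 1.5; x_3 = 3; y_3 = 1; z_3 = 0.5; w_3 = 3.5; h_3 = 3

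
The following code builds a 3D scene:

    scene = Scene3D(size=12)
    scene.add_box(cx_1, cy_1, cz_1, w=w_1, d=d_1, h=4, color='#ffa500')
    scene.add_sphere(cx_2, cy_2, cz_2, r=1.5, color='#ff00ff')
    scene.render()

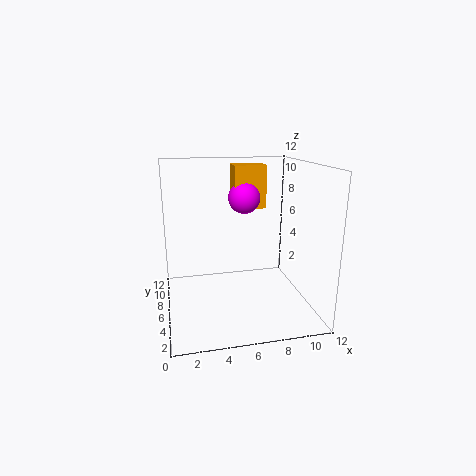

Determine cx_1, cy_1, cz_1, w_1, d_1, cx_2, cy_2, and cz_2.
cx_1 = 6.5, cy_1 = 9.5, cz_1 = 7.5, w_1 = 3, d_1 = 2, cx_2 = 7.5, cy_2 = 10, cz_2 = 8.5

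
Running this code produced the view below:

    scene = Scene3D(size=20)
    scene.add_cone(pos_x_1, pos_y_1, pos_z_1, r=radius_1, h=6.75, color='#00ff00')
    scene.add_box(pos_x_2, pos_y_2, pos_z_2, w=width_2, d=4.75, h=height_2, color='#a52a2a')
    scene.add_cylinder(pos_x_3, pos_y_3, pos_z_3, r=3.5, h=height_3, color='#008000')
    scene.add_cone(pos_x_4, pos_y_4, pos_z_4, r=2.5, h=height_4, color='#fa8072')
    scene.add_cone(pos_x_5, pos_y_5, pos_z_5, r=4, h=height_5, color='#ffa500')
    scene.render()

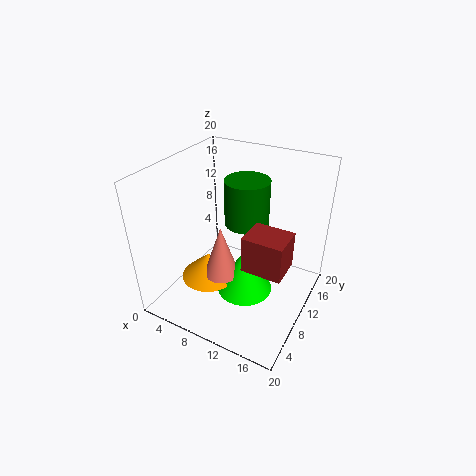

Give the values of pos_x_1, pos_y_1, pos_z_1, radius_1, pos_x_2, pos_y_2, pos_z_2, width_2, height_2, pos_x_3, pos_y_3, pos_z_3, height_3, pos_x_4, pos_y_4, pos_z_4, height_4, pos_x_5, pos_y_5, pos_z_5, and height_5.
pos_x_1 = 11.25, pos_y_1 = 9.75, pos_z_1 = 1.75, radius_1 = 4, pos_x_2 = 11.5, pos_y_2 = 8, pos_z_2 = 6.25, width_2 = 5.75, height_2 = 5.25, pos_x_3 = 8, pos_y_3 = 16.5, pos_z_3 = 8.5, height_3 = 7.25, pos_x_4 = 8.25, pos_y_4 = 8.25, pos_z_4 = 4.5, height_4 = 7.5, pos_x_5 = 6, pos_y_5 = 8.25, pos_z_5 = 3.25, height_5 = 3.75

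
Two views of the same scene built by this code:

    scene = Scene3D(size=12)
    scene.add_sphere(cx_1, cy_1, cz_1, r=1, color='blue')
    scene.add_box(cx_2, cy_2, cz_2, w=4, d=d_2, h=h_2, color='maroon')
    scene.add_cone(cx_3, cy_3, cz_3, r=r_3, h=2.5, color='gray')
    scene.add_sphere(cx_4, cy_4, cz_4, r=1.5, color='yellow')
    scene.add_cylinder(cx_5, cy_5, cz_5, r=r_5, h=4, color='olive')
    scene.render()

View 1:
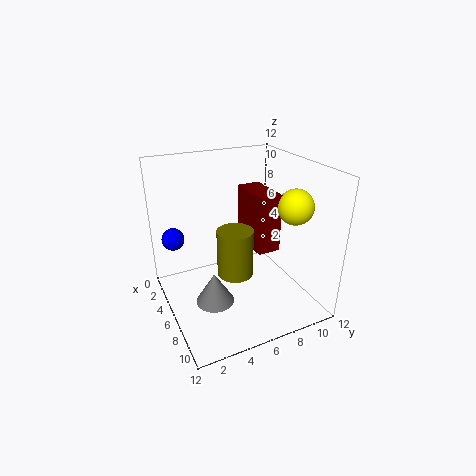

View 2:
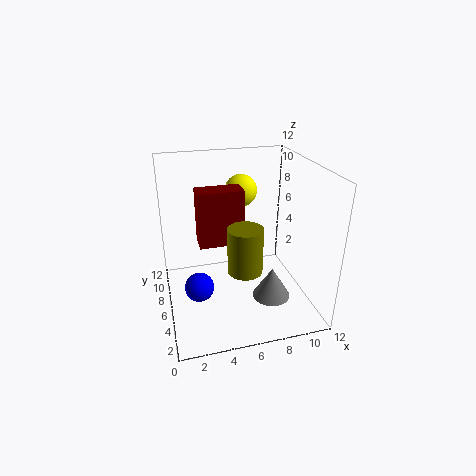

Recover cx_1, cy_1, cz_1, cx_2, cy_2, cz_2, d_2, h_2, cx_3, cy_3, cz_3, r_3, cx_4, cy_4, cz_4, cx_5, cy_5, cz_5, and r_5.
cx_1 = 2
cy_1 = 1.5
cz_1 = 5
cx_2 = 3
cy_2 = 7.5
cz_2 = 4.5
d_2 = 2
h_2 = 5
cx_3 = 8
cy_3 = 3
cz_3 = 2
r_3 = 1.5
cx_4 = 7.5
cy_4 = 10.5
cz_4 = 8.5
cx_5 = 6.5
cy_5 = 5.5
cz_5 = 3
r_5 = 1.5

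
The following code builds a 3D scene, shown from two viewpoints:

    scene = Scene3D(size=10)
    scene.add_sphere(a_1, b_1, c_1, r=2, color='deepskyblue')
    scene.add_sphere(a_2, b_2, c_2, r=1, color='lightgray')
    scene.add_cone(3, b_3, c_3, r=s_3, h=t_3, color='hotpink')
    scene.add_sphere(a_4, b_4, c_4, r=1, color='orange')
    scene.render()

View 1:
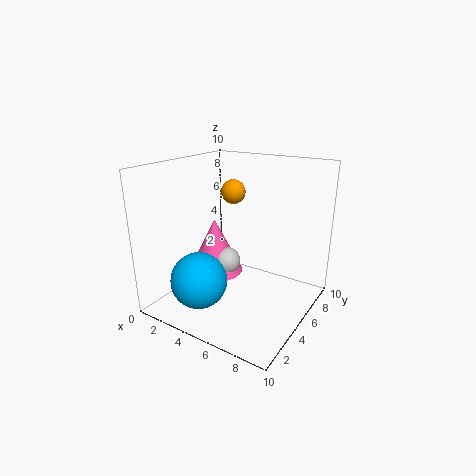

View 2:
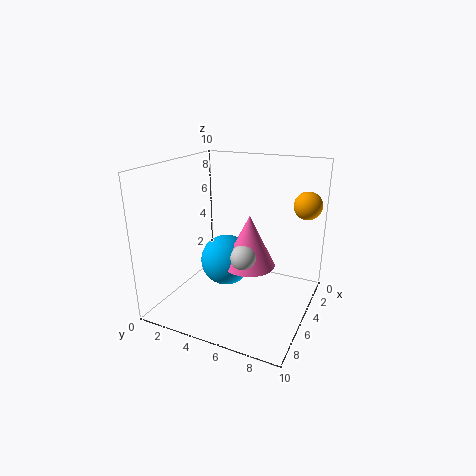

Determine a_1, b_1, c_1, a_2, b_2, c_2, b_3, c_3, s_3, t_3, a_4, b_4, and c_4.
a_1 = 3; b_1 = 3; c_1 = 2; a_2 = 4; b_2 = 5; c_2 = 3; b_3 = 5; c_3 = 2; s_3 = 2; t_3 = 4; a_4 = 2; b_4 = 9; c_4 = 7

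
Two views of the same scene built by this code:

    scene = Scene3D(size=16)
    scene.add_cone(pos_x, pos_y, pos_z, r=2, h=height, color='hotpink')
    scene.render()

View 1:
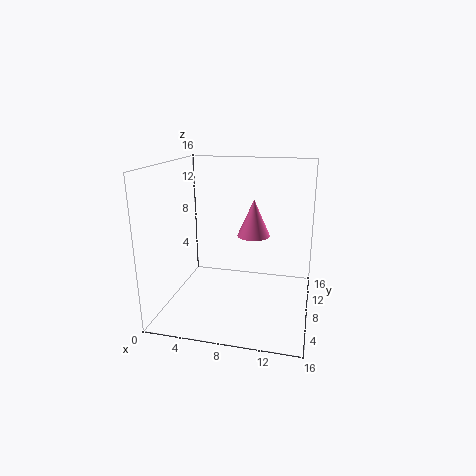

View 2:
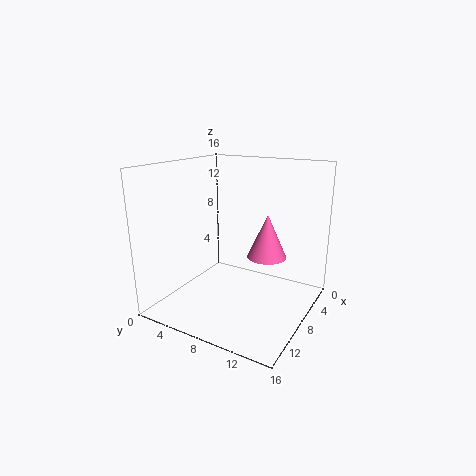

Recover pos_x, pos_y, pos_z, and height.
pos_x = 9
pos_y = 12
pos_z = 7
height = 4.5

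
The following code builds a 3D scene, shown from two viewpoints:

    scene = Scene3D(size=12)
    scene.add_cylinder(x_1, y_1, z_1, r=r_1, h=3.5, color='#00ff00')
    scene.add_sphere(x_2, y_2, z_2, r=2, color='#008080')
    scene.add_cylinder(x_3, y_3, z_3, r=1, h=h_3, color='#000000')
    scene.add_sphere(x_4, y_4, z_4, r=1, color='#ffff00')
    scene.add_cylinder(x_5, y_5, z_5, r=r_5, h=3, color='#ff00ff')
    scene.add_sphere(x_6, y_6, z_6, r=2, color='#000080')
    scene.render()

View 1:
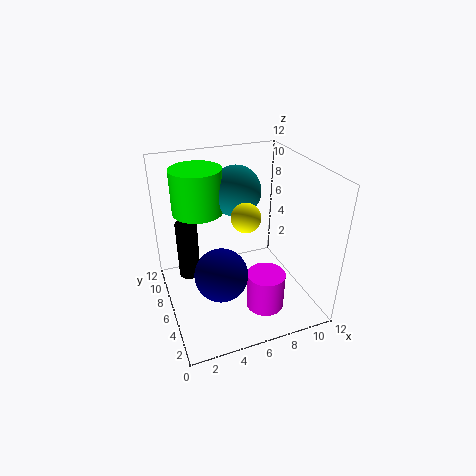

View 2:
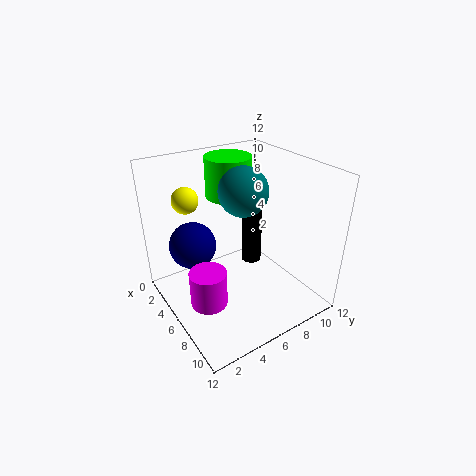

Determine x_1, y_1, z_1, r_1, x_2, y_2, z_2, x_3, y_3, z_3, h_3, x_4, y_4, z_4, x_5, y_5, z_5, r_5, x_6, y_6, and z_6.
x_1 = 3, y_1 = 7, z_1 = 8.5, r_1 = 2, x_2 = 6, y_2 = 6.5, z_2 = 10, x_3 = 2.5, y_3 = 10, z_3 = 0.5, h_3 = 5.5, x_4 = 5, y_4 = 2, z_4 = 10, x_5 = 7, y_5 = 2.5, z_5 = 1.5, r_5 = 1.5, x_6 = 3.5, y_6 = 3, z_6 = 5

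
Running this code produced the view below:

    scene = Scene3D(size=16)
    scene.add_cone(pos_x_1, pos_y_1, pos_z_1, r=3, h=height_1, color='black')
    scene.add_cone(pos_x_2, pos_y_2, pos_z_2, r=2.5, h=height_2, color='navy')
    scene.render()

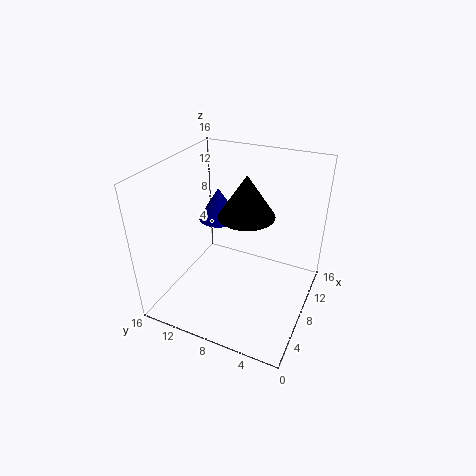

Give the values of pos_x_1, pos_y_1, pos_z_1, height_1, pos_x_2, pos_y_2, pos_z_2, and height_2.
pos_x_1 = 8; pos_y_1 = 7; pos_z_1 = 11; height_1 = 4.5; pos_x_2 = 12; pos_y_2 = 12.5; pos_z_2 = 7.5; height_2 = 4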